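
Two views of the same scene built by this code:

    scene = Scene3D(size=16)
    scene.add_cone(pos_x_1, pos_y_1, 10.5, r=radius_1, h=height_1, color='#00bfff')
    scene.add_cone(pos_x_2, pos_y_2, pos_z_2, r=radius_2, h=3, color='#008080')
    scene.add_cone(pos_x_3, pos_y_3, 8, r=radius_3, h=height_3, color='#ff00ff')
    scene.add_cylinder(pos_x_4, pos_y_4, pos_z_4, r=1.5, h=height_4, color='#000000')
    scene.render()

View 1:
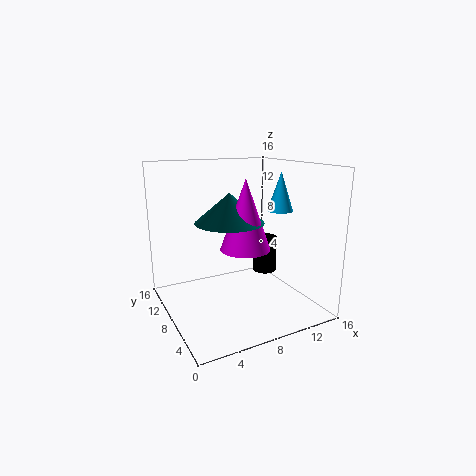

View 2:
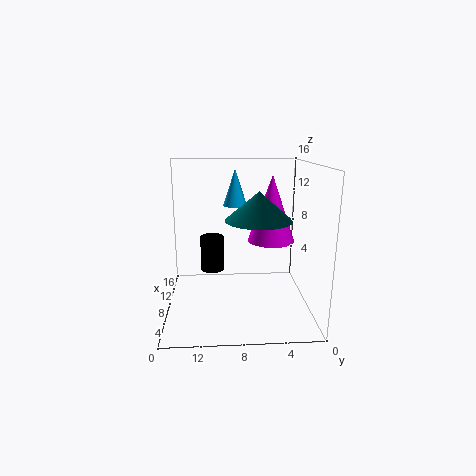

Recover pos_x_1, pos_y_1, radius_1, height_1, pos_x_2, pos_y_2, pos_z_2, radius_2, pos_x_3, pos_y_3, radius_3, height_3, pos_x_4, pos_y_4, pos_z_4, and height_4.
pos_x_1 = 13.5
pos_y_1 = 8
radius_1 = 1.5
height_1 = 4.5
pos_x_2 = 6
pos_y_2 = 6
pos_z_2 = 10.5
radius_2 = 3.5
pos_x_3 = 7
pos_y_3 = 4.5
radius_3 = 2.5
height_3 = 7
pos_x_4 = 13.5
pos_y_4 = 11
pos_z_4 = 2
height_4 = 4.5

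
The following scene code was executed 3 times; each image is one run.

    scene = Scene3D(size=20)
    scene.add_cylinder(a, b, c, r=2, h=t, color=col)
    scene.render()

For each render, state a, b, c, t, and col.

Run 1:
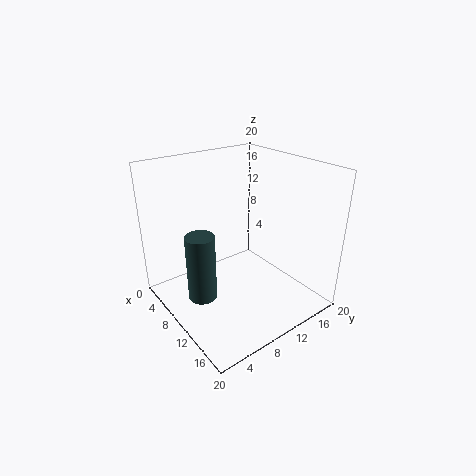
a = 9
b = 4.5
c = 2
t = 9.5
col = 'darkslategray'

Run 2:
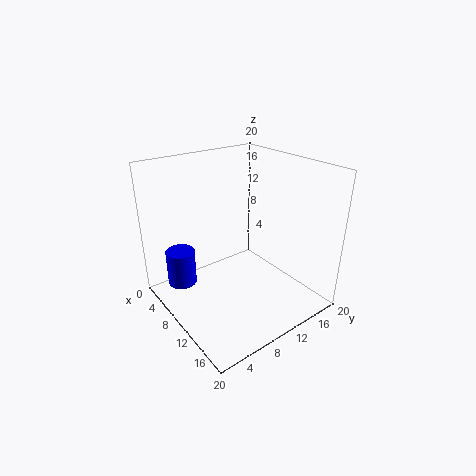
a = 6
b = 3
c = 3.5
t = 5
col = 'blue'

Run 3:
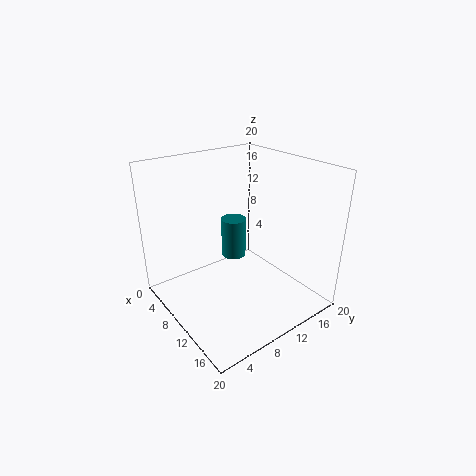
a = 3.5
b = 14
c = 3
t = 6.5
col = 'teal'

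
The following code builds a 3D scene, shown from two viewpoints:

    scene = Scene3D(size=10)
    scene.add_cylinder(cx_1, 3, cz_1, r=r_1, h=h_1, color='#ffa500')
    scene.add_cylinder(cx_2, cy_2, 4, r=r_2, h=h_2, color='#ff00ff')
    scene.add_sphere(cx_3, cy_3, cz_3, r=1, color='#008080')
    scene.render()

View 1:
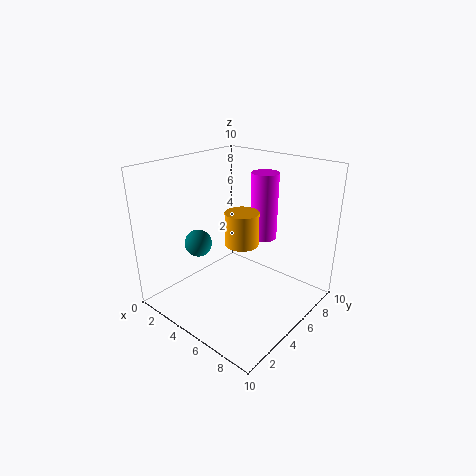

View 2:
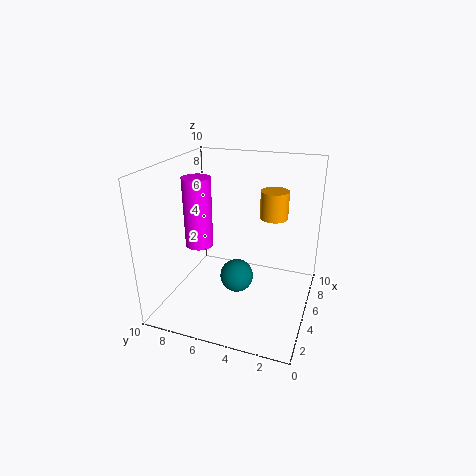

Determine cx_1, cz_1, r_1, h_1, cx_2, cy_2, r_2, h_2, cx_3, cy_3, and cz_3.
cx_1 = 7; cz_1 = 6; r_1 = 1; h_1 = 2; cx_2 = 5; cy_2 = 8; r_2 = 1; h_2 = 5; cx_3 = 2; cy_3 = 4; cz_3 = 4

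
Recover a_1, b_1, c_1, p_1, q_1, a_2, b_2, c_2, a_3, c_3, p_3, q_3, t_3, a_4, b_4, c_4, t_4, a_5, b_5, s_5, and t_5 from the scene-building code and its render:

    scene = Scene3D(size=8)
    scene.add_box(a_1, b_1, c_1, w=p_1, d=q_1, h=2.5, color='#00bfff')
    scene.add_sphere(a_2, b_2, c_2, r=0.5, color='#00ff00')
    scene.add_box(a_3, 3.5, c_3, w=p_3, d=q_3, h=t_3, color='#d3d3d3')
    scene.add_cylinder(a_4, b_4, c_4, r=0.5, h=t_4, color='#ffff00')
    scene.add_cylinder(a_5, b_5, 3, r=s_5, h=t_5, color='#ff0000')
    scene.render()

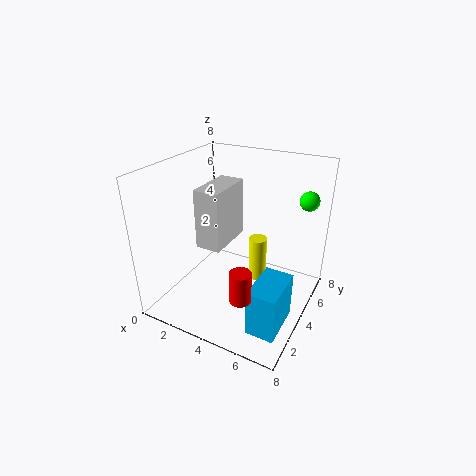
a_1 = 6, b_1 = 1, c_1 = 0.5, p_1 = 1.5, q_1 = 2.5, a_2 = 7.5, b_2 = 5, c_2 = 6.5, a_3 = 1.5, c_3 = 3, p_3 = 1.5, q_3 = 3, t_3 = 3.5, a_4 = 5, b_4 = 4.5, c_4 = 1.5, t_4 = 2.5, a_5 = 6, b_5 = 0.5, s_5 = 0.5, t_5 = 1.5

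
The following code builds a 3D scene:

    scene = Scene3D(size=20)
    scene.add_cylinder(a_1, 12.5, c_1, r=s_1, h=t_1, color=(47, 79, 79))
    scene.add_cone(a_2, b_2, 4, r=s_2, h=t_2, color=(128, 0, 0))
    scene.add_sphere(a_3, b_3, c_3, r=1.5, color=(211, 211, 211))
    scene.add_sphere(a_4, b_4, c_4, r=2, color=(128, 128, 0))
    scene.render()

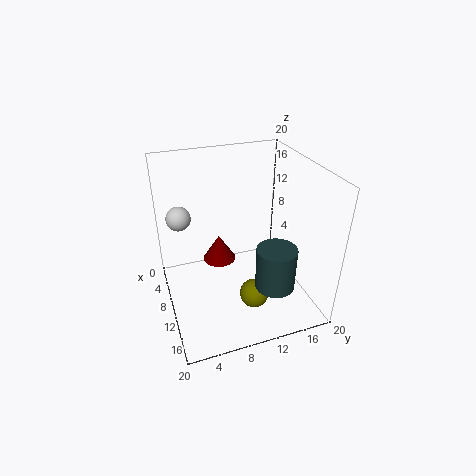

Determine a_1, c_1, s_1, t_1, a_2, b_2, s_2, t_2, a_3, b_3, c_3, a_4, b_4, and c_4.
a_1 = 17; c_1 = 6.5; s_1 = 2.5; t_1 = 5.5; a_2 = 5.5; b_2 = 8.5; s_2 = 2.5; t_2 = 4; a_3 = 11; b_3 = 2; c_3 = 15; a_4 = 14; b_4 = 11; c_4 = 3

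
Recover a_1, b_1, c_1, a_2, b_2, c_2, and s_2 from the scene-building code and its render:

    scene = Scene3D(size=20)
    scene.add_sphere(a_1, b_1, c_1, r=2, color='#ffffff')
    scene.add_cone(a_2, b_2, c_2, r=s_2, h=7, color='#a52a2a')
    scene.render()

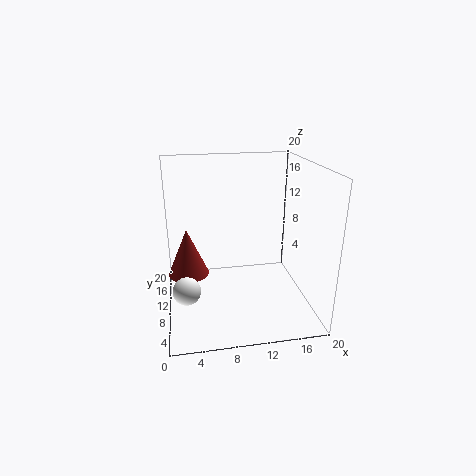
a_1 = 2.5
b_1 = 9.5
c_1 = 2.5
a_2 = 3
b_2 = 13
c_2 = 3.5
s_2 = 3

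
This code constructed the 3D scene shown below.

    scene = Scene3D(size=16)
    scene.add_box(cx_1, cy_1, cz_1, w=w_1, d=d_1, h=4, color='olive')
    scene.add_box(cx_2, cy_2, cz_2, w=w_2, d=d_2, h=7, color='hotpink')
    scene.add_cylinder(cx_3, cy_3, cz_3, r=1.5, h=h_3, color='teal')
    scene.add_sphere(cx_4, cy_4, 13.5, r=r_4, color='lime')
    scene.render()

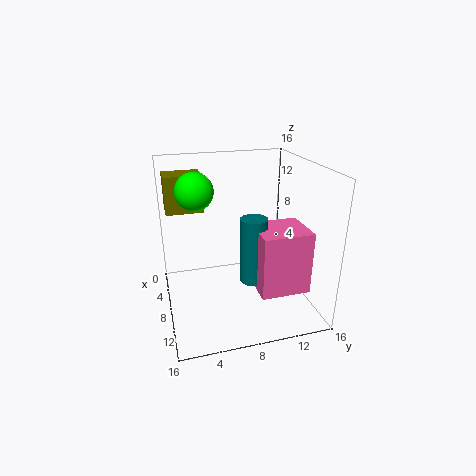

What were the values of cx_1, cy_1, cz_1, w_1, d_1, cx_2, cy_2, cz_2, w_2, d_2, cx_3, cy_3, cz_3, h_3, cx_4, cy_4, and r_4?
cx_1 = 4, cy_1 = 0.5, cz_1 = 11, w_1 = 3, d_1 = 4, cx_2 = 7.5, cy_2 = 9.5, cz_2 = 2.5, w_2 = 5, d_2 = 5.5, cx_3 = 9, cy_3 = 9.5, cz_3 = 3, h_3 = 7.5, cx_4 = 7.5, cy_4 = 3.5, r_4 = 2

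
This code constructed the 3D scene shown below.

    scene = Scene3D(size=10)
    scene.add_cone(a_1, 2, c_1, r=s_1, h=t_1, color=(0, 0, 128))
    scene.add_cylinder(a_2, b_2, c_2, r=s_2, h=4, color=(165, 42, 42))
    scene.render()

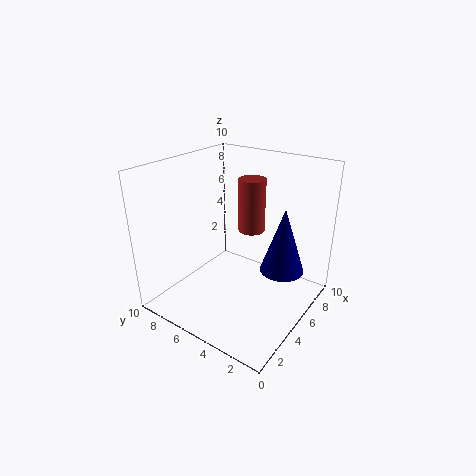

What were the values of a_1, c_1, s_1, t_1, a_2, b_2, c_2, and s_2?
a_1 = 6, c_1 = 3, s_1 = 1.5, t_1 = 4.5, a_2 = 7.5, b_2 = 5.5, c_2 = 4.5, s_2 = 1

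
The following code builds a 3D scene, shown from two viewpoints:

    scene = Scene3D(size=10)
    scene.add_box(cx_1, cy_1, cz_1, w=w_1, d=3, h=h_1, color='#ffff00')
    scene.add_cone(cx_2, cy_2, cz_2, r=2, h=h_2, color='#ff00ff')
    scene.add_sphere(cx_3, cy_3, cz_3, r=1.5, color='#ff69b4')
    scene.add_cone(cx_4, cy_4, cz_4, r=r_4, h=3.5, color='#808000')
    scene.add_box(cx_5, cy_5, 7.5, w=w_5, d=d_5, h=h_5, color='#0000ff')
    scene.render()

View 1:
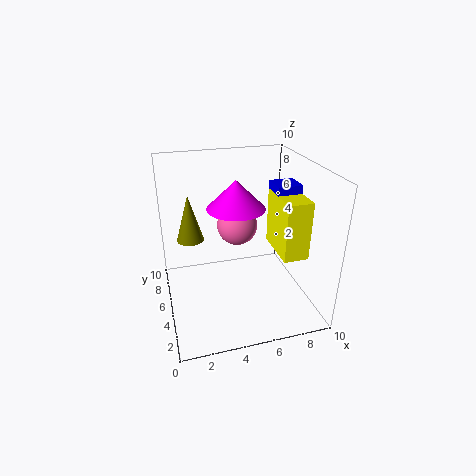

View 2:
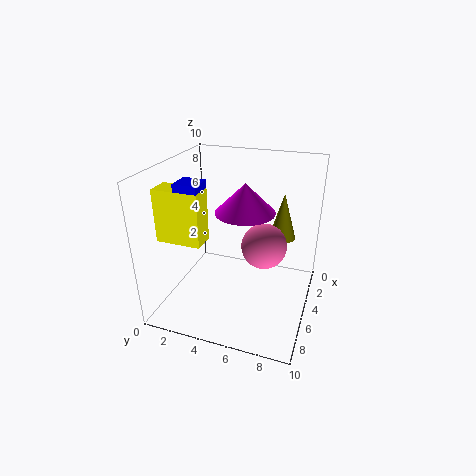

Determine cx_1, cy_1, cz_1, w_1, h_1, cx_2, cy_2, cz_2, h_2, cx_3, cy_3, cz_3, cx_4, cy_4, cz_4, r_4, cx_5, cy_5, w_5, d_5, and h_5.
cx_1 = 6.5
cy_1 = 0.5
cz_1 = 5.5
w_1 = 1.5
h_1 = 3.5
cx_2 = 5
cy_2 = 5.5
cz_2 = 7
h_2 = 2
cx_3 = 5.5
cy_3 = 7
cz_3 = 5
cx_4 = 2
cy_4 = 7.5
cz_4 = 4
r_4 = 1
cx_5 = 6.5
cy_5 = 2
w_5 = 1.5
d_5 = 1.5
h_5 = 2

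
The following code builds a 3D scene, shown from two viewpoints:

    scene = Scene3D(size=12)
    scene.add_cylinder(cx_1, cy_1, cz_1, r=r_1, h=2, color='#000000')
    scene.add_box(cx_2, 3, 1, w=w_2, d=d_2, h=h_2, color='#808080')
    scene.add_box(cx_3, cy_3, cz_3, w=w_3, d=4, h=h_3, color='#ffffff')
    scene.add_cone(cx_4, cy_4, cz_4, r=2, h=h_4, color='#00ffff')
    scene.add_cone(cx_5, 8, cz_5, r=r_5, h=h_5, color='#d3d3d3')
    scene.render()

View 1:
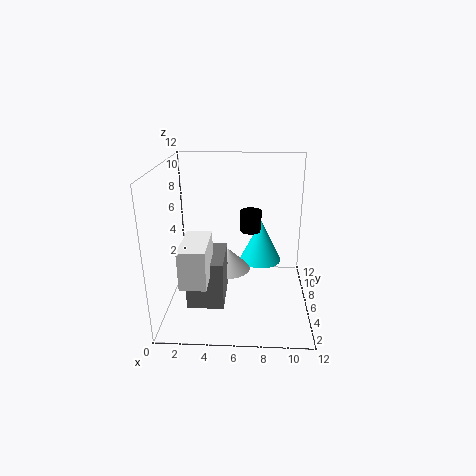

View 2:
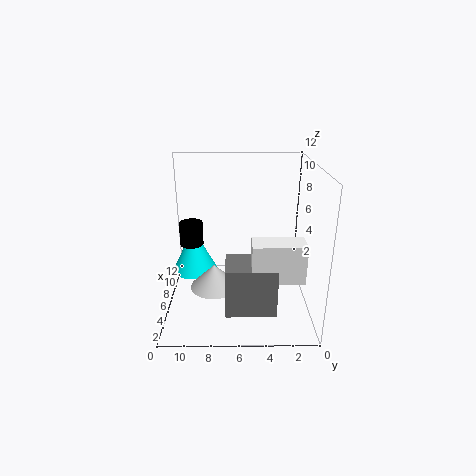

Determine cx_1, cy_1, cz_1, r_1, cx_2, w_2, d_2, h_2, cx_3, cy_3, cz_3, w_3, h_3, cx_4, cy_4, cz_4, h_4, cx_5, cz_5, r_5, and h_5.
cx_1 = 7; cy_1 = 10; cz_1 = 5; r_1 = 1; cx_2 = 2; w_2 = 3; d_2 = 4; h_2 = 4; cx_3 = 2; cy_3 = 1; cz_3 = 4; w_3 = 2; h_3 = 3; cx_4 = 8; cy_4 = 10; cz_4 = 2; h_4 = 4; cx_5 = 5; cz_5 = 2; r_5 = 2; h_5 = 2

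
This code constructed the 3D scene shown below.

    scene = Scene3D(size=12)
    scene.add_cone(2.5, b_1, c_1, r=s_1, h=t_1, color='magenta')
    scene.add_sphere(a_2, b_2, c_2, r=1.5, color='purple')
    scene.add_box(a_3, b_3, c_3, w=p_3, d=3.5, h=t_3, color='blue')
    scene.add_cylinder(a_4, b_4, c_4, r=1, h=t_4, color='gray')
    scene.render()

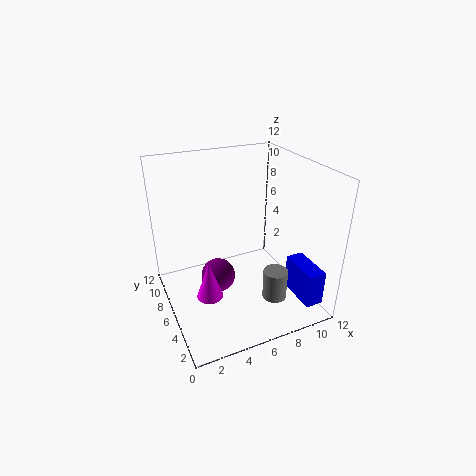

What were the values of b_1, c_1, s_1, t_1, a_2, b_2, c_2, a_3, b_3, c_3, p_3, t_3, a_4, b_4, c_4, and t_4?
b_1 = 3.5, c_1 = 3, s_1 = 1, t_1 = 3, a_2 = 4.5, b_2 = 7, c_2 = 2, a_3 = 10, b_3 = 1, c_3 = 1, p_3 = 1.5, t_3 = 3, a_4 = 8, b_4 = 3, c_4 = 1.5, t_4 = 2.5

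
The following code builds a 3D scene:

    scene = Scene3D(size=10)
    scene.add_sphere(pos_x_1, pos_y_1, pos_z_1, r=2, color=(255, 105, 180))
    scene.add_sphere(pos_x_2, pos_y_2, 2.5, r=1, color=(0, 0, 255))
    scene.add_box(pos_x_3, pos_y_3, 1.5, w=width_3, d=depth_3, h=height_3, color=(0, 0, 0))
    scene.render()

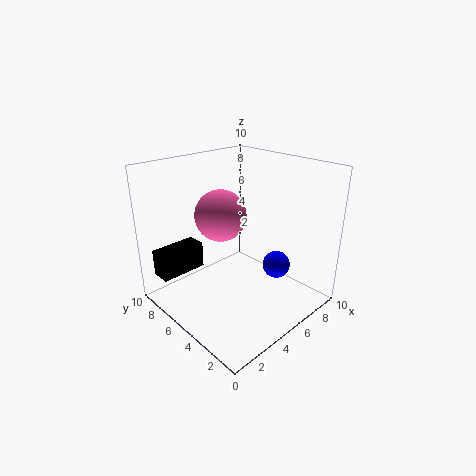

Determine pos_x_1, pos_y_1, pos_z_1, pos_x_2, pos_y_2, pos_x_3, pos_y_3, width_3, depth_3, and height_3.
pos_x_1 = 6, pos_y_1 = 8, pos_z_1 = 5.5, pos_x_2 = 7.5, pos_y_2 = 3.5, pos_x_3 = 1, pos_y_3 = 8.5, width_3 = 3.5, depth_3 = 1.5, height_3 = 2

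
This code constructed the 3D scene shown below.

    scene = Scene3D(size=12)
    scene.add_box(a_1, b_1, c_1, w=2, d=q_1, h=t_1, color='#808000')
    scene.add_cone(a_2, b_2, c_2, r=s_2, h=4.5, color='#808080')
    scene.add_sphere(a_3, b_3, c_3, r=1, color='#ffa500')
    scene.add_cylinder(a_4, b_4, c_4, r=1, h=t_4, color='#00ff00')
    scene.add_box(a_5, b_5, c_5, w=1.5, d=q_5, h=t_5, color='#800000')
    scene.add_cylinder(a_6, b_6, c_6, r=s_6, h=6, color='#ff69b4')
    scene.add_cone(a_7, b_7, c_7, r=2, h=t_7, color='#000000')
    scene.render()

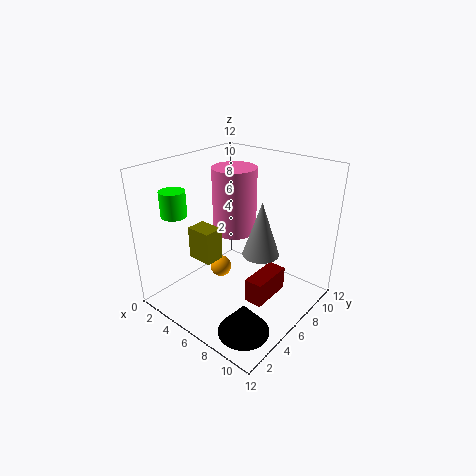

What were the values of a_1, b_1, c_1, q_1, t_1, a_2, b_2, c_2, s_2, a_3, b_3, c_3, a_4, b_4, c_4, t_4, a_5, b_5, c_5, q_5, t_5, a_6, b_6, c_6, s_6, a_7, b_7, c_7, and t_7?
a_1 = 4.5; b_1 = 2; c_1 = 5.5; q_1 = 1.5; t_1 = 2.5; a_2 = 8; b_2 = 6.5; c_2 = 5; s_2 = 1.5; a_3 = 3; b_3 = 7; c_3 = 1.5; a_4 = 3; b_4 = 2; c_4 = 8.5; t_4 = 2; a_5 = 8; b_5 = 4.5; c_5 = 1.5; q_5 = 3.5; t_5 = 2; a_6 = 3.5; b_6 = 8.5; c_6 = 5; s_6 = 2; a_7 = 9.5; b_7 = 2.5; c_7 = 0.5; t_7 = 2.5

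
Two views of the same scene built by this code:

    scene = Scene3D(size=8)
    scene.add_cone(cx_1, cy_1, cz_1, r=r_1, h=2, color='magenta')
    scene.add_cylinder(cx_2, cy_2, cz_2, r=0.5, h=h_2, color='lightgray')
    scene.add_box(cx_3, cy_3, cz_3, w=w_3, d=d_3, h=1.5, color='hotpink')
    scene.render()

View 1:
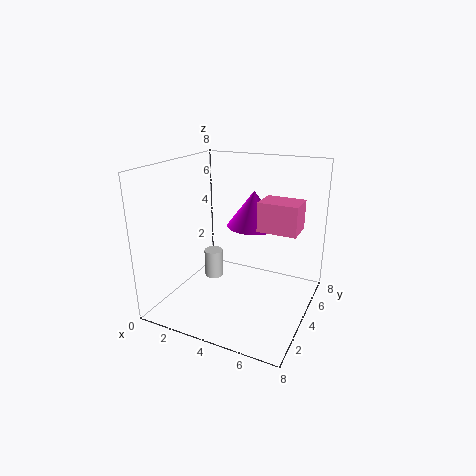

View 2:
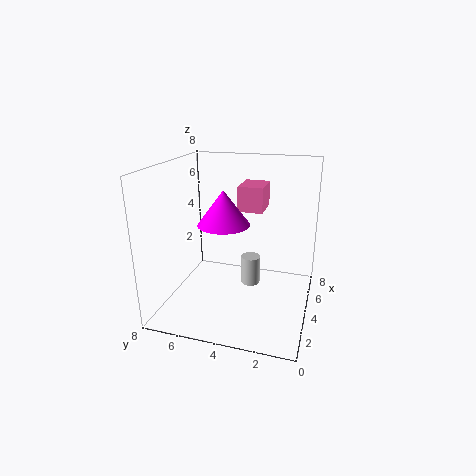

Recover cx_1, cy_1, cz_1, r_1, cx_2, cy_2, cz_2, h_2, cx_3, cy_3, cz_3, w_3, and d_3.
cx_1 = 4.5
cy_1 = 5
cz_1 = 4.5
r_1 = 1.5
cx_2 = 3
cy_2 = 3
cz_2 = 2
h_2 = 1.5
cx_3 = 5.5
cy_3 = 3
cz_3 = 5
w_3 = 2
d_3 = 1.5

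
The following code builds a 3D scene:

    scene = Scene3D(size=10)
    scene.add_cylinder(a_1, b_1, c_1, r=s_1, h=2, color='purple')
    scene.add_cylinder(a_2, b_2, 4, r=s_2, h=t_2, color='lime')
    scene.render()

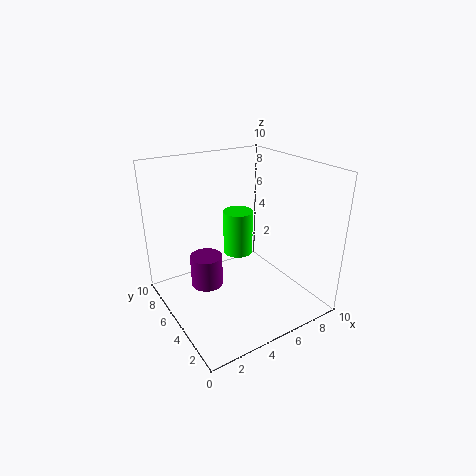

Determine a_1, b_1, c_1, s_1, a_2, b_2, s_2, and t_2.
a_1 = 2, b_1 = 4, c_1 = 3, s_1 = 1, a_2 = 5, b_2 = 5, s_2 = 1, t_2 = 3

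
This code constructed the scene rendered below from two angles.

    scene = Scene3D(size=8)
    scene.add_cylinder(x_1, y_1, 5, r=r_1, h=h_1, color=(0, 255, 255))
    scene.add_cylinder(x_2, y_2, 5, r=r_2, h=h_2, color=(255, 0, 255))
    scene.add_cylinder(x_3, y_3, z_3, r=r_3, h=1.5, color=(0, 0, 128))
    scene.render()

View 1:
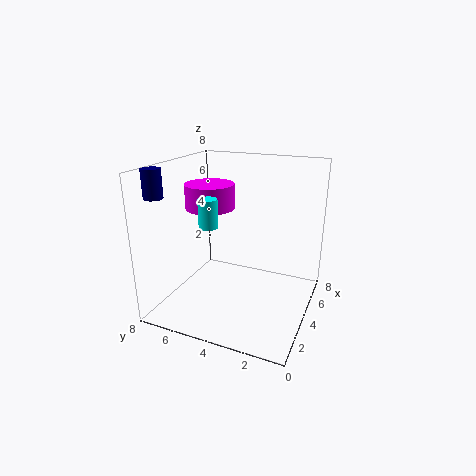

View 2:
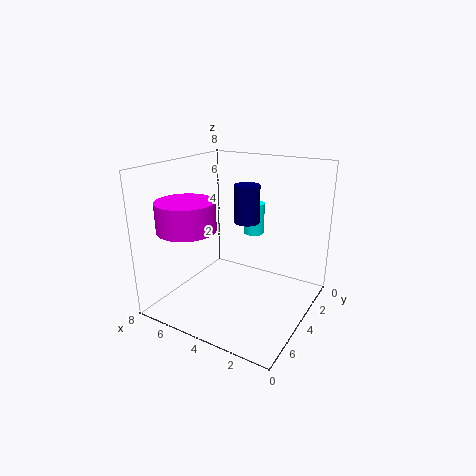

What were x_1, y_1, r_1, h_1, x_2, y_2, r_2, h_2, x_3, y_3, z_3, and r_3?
x_1 = 2.5
y_1 = 5
r_1 = 0.5
h_1 = 1.5
x_2 = 5.5
y_2 = 6.5
r_2 = 1.5
h_2 = 1.5
x_3 = 1.5
y_3 = 7.5
z_3 = 6.5
r_3 = 0.5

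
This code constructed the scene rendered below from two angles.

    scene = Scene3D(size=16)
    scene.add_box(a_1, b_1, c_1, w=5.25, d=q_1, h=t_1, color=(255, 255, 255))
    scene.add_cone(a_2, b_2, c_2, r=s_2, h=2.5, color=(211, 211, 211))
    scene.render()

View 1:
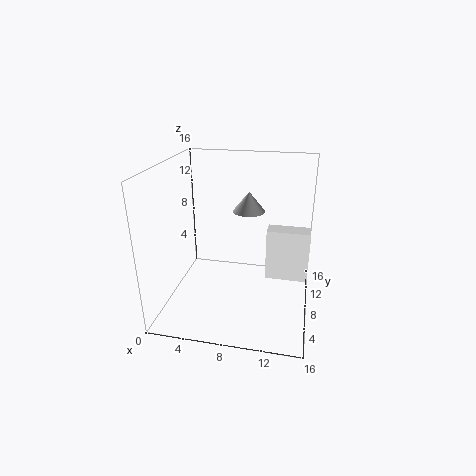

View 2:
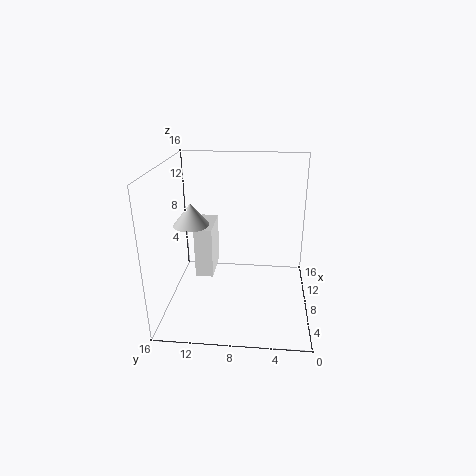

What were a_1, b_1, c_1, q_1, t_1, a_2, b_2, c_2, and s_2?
a_1 = 10.75; b_1 = 11.5; c_1 = 1; q_1 = 2.25; t_1 = 6.5; a_2 = 8.25; b_2 = 13.25; c_2 = 9.25; s_2 = 2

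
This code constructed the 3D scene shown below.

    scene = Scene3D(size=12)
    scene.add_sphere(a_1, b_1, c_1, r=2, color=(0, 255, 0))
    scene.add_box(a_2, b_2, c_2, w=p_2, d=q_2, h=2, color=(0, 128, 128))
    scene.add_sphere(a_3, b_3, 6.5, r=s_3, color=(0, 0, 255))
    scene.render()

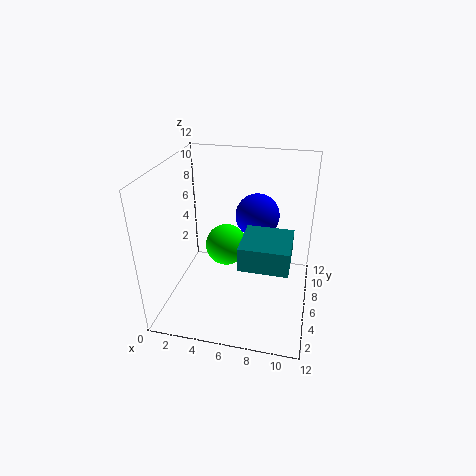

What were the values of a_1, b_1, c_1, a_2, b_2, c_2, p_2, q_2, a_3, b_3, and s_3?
a_1 = 4, b_1 = 9.5, c_1 = 3, a_2 = 6.5, b_2 = 3.5, c_2 = 4.5, p_2 = 4, q_2 = 4, a_3 = 7, b_3 = 9.5, s_3 = 2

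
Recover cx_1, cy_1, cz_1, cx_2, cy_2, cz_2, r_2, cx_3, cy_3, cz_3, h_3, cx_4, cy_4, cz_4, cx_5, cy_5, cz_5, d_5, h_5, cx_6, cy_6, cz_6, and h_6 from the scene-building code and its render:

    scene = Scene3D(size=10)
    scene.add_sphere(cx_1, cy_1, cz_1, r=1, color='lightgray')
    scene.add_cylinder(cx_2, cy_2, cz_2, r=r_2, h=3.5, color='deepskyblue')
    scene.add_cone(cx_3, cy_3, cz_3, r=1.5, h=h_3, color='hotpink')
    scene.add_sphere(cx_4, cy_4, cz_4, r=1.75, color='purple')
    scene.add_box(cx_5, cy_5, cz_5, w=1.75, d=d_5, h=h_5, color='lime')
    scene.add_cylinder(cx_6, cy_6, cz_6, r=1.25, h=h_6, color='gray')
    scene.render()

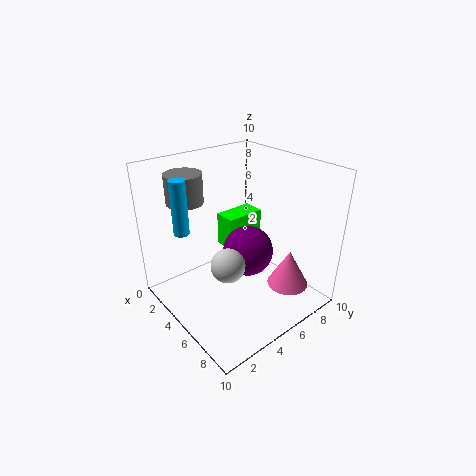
cx_1 = 7.75; cy_1 = 2; cz_1 = 5.5; cx_2 = 4; cy_2 = 1.25; cz_2 = 6.25; r_2 = 0.5; cx_3 = 7.25; cy_3 = 8; cz_3 = 1; h_3 = 2.75; cx_4 = 5.5; cy_4 = 5.5; cz_4 = 4; cx_5 = 0.5; cy_5 = 6.5; cz_5 = 2; d_5 = 3.25; h_5 = 2.75; cx_6 = 2.5; cy_6 = 2.5; cz_6 = 7.5; h_6 = 2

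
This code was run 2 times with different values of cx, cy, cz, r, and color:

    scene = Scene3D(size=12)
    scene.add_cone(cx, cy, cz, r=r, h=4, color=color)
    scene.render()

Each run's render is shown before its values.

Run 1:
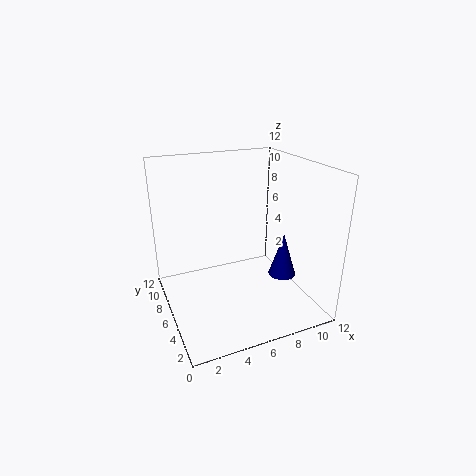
cx = 10.5, cy = 6, cz = 1.5, r = 1.25, color = 'navy'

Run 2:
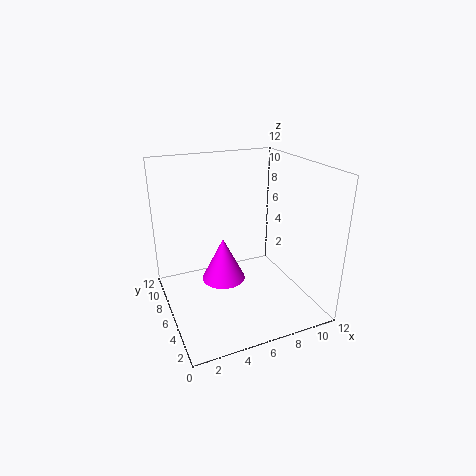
cx = 5.5, cy = 8.25, cz = 1, r = 2, color = 'magenta'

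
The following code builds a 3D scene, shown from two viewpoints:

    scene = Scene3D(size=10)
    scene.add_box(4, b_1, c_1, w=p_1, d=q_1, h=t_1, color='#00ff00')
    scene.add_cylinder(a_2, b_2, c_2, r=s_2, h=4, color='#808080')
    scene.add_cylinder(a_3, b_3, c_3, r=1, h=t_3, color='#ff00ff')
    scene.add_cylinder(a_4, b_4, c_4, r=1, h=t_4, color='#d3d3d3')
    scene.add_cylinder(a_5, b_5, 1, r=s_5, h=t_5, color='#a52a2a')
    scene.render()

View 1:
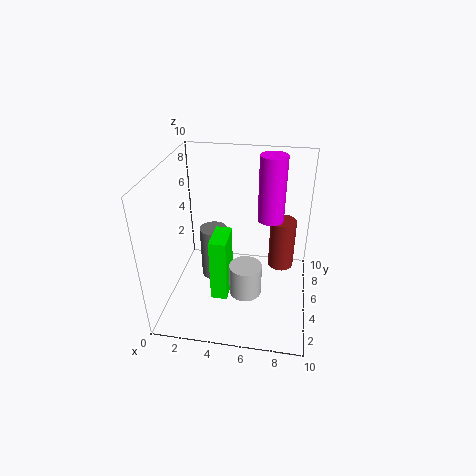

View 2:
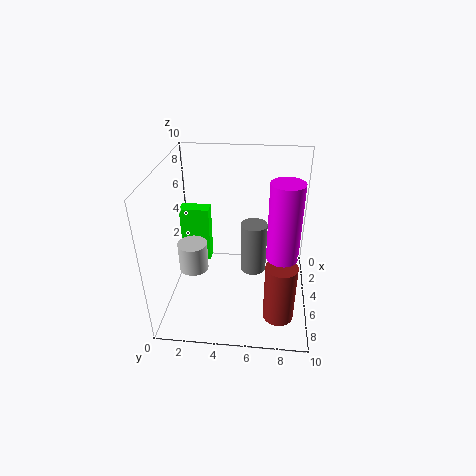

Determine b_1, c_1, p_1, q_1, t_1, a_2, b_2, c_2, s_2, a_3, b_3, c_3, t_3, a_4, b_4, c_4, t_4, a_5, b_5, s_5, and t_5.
b_1 = 1, c_1 = 3, p_1 = 1, q_1 = 2, t_1 = 4, a_2 = 3, b_2 = 6, c_2 = 1, s_2 = 1, a_3 = 7, b_3 = 8, c_3 = 5, t_3 = 5, a_4 = 6, b_4 = 2, c_4 = 3, t_4 = 2, a_5 = 8, b_5 = 8, s_5 = 1, t_5 = 4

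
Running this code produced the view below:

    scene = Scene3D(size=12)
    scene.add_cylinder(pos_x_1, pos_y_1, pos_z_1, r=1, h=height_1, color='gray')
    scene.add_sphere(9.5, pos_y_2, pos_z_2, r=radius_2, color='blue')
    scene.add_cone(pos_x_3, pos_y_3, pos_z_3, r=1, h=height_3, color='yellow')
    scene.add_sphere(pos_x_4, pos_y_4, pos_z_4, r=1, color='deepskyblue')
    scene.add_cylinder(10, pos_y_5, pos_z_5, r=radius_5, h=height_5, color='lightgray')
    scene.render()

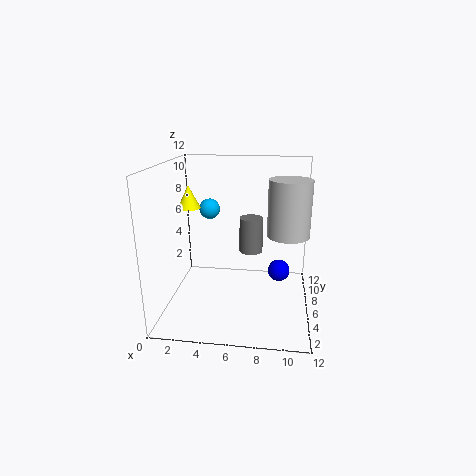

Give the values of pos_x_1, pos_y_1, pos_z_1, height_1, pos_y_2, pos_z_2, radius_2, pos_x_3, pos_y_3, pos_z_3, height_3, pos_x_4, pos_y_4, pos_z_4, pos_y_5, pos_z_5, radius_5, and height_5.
pos_x_1 = 7; pos_y_1 = 7; pos_z_1 = 4.5; height_1 = 3; pos_y_2 = 8.5; pos_z_2 = 2; radius_2 = 1; pos_x_3 = 1.5; pos_y_3 = 7.5; pos_z_3 = 8; height_3 = 2; pos_x_4 = 2.5; pos_y_4 = 11; pos_z_4 = 7; pos_y_5 = 3; pos_z_5 = 7.5; radius_5 = 1.5; height_5 = 4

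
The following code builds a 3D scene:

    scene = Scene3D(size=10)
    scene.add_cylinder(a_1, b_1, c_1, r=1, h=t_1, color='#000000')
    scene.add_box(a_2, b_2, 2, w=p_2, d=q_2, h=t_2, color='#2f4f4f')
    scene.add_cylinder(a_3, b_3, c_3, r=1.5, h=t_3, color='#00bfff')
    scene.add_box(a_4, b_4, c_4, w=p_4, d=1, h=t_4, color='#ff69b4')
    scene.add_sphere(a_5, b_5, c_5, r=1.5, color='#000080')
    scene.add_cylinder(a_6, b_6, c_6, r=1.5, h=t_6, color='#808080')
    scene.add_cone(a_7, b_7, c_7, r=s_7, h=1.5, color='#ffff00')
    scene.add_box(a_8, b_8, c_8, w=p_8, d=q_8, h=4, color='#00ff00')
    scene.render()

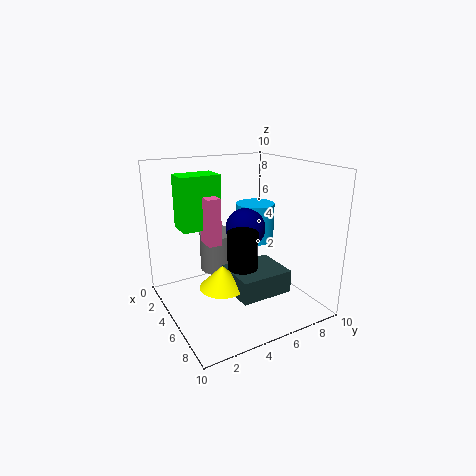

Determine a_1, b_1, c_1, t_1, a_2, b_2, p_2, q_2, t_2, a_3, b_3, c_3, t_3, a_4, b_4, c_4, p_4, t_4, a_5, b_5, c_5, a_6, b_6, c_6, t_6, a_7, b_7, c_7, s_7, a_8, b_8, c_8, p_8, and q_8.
a_1 = 6.5, b_1 = 4.5, c_1 = 2, t_1 = 4, a_2 = 5.5, b_2 = 3.5, p_2 = 3, q_2 = 3.5, t_2 = 1.5, a_3 = 2.5, b_3 = 8, c_3 = 3.5, t_3 = 3, a_4 = 2, b_4 = 3.5, c_4 = 4, p_4 = 1.5, t_4 = 3.5, a_5 = 3.5, b_5 = 6.5, c_5 = 5, a_6 = 2, b_6 = 5, c_6 = 1.5, t_6 = 3, a_7 = 6.5, b_7 = 3, c_7 = 2.5, s_7 = 1.5, a_8 = 0.5, b_8 = 2, c_8 = 5, p_8 = 2, q_8 = 3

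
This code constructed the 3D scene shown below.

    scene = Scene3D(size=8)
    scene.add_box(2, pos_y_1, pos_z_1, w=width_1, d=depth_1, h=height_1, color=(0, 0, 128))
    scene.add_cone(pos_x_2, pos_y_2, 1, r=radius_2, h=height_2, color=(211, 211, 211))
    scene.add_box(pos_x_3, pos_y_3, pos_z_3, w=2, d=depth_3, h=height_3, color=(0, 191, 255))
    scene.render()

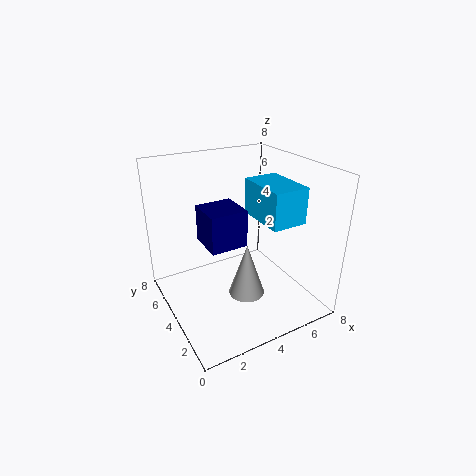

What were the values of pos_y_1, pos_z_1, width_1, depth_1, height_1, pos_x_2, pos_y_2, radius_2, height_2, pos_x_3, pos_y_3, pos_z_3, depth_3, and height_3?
pos_y_1 = 3, pos_z_1 = 4, width_1 = 2, depth_1 = 2, height_1 = 2, pos_x_2 = 4, pos_y_2 = 3, radius_2 = 1, height_2 = 3, pos_x_3 = 5, pos_y_3 = 2, pos_z_3 = 5, depth_3 = 3, height_3 = 2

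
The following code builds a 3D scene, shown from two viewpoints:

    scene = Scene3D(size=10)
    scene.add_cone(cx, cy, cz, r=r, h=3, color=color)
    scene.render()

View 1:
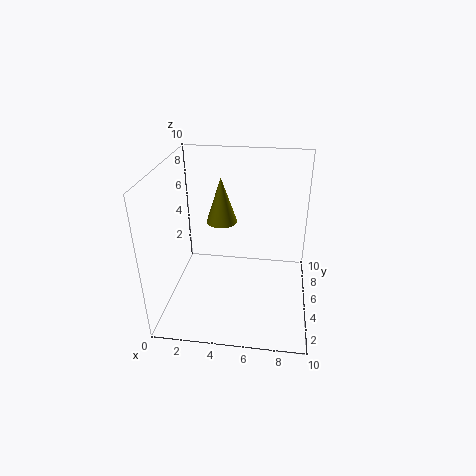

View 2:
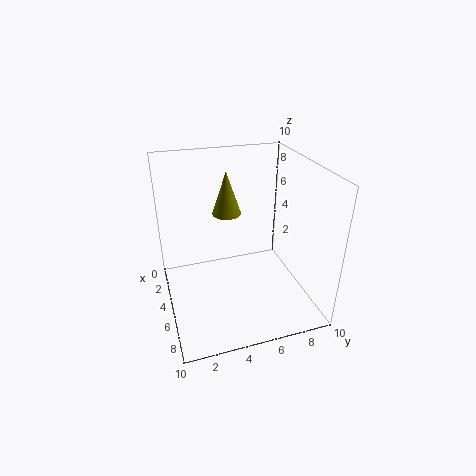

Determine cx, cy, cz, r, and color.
cx = 4; cy = 4.5; cz = 6.5; r = 1; color = 'olive'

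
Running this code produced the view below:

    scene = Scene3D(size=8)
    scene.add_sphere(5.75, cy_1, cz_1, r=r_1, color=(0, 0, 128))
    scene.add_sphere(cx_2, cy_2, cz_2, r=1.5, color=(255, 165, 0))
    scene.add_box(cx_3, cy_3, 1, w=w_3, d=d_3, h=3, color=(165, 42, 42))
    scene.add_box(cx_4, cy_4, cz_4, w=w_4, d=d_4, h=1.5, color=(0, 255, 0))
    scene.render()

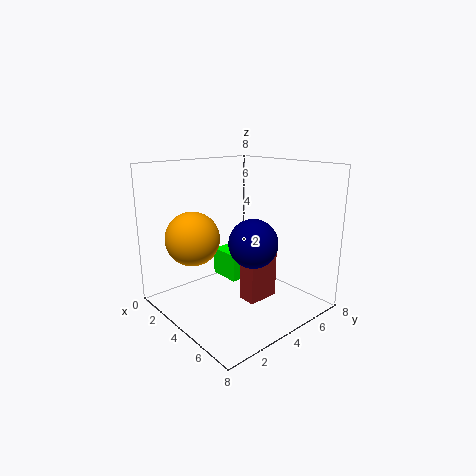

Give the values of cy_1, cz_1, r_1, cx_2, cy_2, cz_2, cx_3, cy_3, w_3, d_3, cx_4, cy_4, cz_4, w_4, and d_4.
cy_1 = 3.5
cz_1 = 4.25
r_1 = 1.25
cx_2 = 2.5
cy_2 = 2
cz_2 = 4
cx_3 = 5
cy_3 = 3.25
w_3 = 1
d_3 = 1.75
cx_4 = 2.75
cy_4 = 3.25
cz_4 = 1.75
w_4 = 1.75
d_4 = 2.5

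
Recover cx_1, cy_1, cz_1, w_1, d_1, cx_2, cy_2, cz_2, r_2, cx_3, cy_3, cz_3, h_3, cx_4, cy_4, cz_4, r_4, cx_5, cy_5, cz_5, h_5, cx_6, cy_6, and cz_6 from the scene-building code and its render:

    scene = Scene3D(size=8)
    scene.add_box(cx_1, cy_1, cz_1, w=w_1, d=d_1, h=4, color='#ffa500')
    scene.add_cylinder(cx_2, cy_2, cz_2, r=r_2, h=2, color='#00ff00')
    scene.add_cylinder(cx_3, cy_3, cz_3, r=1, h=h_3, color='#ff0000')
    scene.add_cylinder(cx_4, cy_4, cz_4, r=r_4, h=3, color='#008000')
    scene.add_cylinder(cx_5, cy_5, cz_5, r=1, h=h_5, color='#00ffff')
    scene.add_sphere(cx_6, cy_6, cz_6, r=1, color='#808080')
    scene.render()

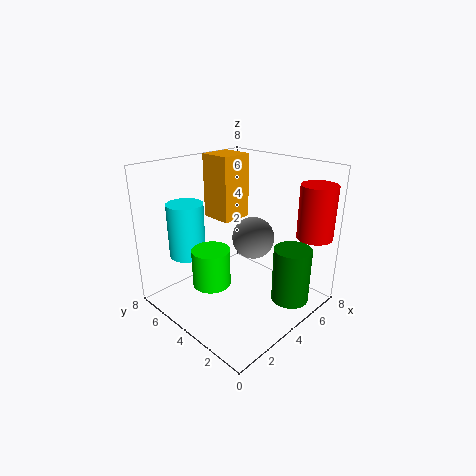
cx_1 = 5
cy_1 = 6
cz_1 = 4
w_1 = 2
d_1 = 2
cx_2 = 2
cy_2 = 4
cz_2 = 2
r_2 = 1
cx_3 = 7
cy_3 = 1
cz_3 = 4
h_3 = 3
cx_4 = 5
cy_4 = 1
cz_4 = 1
r_4 = 1
cx_5 = 2
cy_5 = 6
cz_5 = 3
h_5 = 3
cx_6 = 3
cy_6 = 2
cz_6 = 5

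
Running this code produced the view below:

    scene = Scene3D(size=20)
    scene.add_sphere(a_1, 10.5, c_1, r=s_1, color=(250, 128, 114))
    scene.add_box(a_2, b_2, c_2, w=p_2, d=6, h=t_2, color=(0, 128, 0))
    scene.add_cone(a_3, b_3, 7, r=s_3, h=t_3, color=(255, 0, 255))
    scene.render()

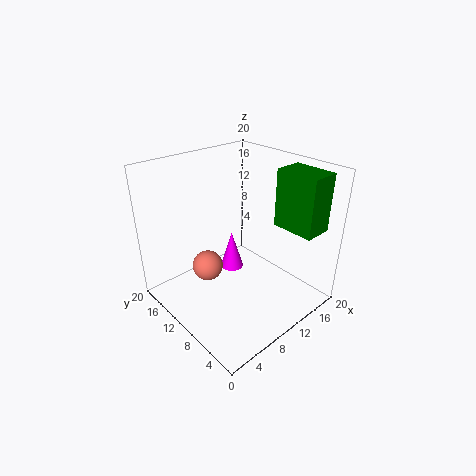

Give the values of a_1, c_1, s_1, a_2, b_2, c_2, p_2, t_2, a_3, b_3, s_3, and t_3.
a_1 = 5
c_1 = 7.5
s_1 = 2
a_2 = 14.5
b_2 = 1.5
c_2 = 11.5
p_2 = 4
t_2 = 8
a_3 = 8
b_3 = 9
s_3 = 1.5
t_3 = 5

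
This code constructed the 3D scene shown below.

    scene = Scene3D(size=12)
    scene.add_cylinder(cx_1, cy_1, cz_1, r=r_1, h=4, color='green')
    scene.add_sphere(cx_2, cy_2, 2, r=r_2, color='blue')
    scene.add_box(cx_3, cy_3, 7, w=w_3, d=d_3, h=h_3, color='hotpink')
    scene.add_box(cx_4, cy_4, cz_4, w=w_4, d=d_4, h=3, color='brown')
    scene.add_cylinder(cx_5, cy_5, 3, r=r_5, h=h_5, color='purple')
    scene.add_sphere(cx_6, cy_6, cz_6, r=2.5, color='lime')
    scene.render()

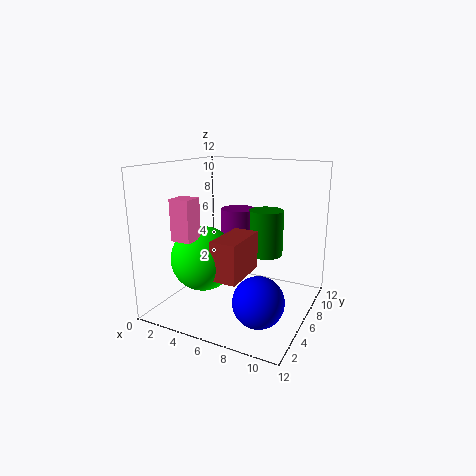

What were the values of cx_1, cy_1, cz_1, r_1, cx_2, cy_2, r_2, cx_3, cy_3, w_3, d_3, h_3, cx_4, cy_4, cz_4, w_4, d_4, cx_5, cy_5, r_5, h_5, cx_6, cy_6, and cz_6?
cx_1 = 7.5
cy_1 = 8.5
cz_1 = 4
r_1 = 1.5
cx_2 = 9
cy_2 = 3.5
r_2 = 2
cx_3 = 3.5
cy_3 = 0.5
w_3 = 1.5
d_3 = 1.5
h_3 = 3
cx_4 = 6
cy_4 = 1.5
cz_4 = 4
w_4 = 2
d_4 = 4
cx_5 = 5
cy_5 = 8
r_5 = 1.5
h_5 = 5
cx_6 = 4.5
cy_6 = 3
cz_6 = 5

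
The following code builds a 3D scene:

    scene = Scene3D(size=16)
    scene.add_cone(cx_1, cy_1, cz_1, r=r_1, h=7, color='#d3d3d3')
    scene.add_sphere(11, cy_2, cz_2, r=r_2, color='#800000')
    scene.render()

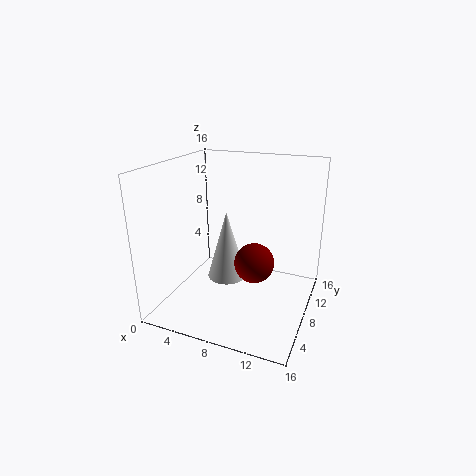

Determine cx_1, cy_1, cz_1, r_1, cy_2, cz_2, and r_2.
cx_1 = 8; cy_1 = 5; cz_1 = 5; r_1 = 2; cy_2 = 5; cz_2 = 7; r_2 = 2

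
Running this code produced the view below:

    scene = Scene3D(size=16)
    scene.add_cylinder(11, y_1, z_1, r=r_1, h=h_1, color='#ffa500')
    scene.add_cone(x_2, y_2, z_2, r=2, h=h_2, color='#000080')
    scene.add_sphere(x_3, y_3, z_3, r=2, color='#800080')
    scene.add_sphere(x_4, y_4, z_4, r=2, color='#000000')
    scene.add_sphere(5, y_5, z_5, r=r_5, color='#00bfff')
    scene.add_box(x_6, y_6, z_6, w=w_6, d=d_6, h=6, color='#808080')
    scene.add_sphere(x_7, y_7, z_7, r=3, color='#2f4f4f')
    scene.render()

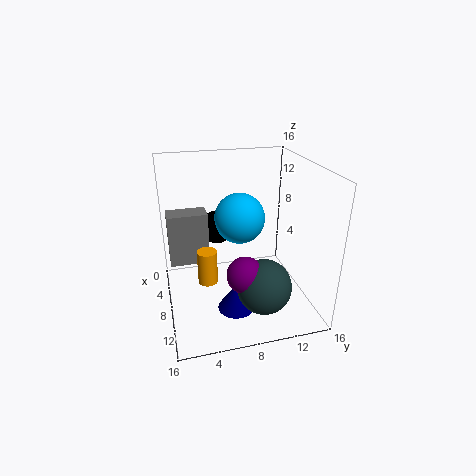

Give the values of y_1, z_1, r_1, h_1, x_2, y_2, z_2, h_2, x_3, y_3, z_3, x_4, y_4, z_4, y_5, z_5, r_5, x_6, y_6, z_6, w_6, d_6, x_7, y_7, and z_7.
y_1 = 4; z_1 = 5; r_1 = 1; h_1 = 3.5; x_2 = 11; y_2 = 7; z_2 = 1; h_2 = 3; x_3 = 11; y_3 = 8; z_3 = 5; x_4 = 3.5; y_4 = 6.5; z_4 = 7.5; y_5 = 9; z_5 = 9; r_5 = 3; x_6 = 4; y_6 = 0.5; z_6 = 4.5; w_6 = 2.5; d_6 = 4.5; x_7 = 11.5; y_7 = 10; z_7 = 3.5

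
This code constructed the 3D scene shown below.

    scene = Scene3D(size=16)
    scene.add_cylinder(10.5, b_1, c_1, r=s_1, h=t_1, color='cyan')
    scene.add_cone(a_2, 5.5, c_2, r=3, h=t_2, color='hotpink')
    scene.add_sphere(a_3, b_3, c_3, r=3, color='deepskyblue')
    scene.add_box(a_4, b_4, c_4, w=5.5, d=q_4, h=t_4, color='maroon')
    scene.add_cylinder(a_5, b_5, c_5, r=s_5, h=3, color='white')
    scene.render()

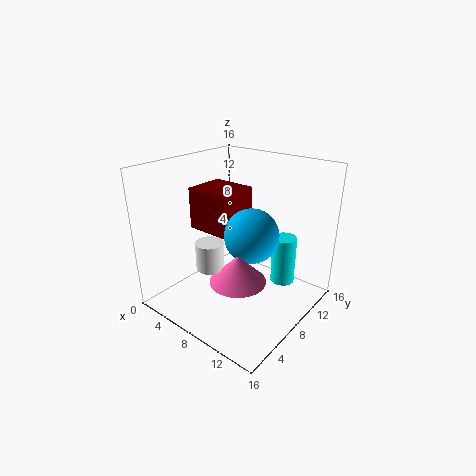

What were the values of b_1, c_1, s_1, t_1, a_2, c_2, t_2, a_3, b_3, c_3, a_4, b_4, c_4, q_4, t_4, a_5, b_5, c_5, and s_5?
b_1 = 14, c_1 = 0.5, s_1 = 1.5, t_1 = 6, a_2 = 10, c_2 = 4.5, t_2 = 3, a_3 = 9.5, b_3 = 8.5, c_3 = 8.5, a_4 = 1, b_4 = 7.5, c_4 = 7.5, q_4 = 5, t_4 = 5, a_5 = 7, b_5 = 4.5, c_5 = 5.5, s_5 = 1.5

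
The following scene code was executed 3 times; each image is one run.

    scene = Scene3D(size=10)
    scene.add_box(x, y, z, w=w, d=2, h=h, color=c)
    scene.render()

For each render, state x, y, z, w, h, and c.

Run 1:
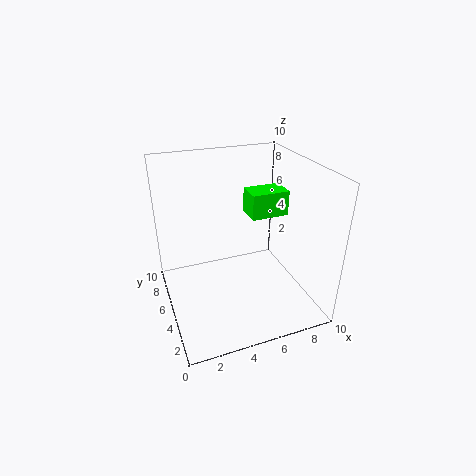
x = 7; y = 7; z = 5; w = 3; h = 2; c = 'lime'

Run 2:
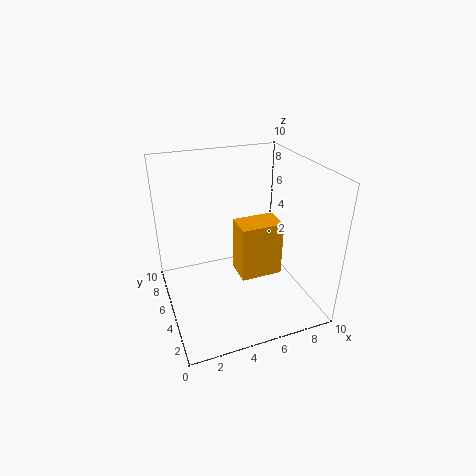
x = 5; y = 4; z = 2; w = 3; h = 4; c = 'orange'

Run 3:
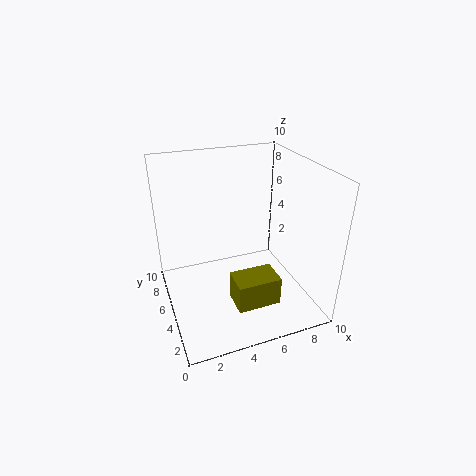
x = 4; y = 2; z = 1; w = 3; h = 2; c = 'olive'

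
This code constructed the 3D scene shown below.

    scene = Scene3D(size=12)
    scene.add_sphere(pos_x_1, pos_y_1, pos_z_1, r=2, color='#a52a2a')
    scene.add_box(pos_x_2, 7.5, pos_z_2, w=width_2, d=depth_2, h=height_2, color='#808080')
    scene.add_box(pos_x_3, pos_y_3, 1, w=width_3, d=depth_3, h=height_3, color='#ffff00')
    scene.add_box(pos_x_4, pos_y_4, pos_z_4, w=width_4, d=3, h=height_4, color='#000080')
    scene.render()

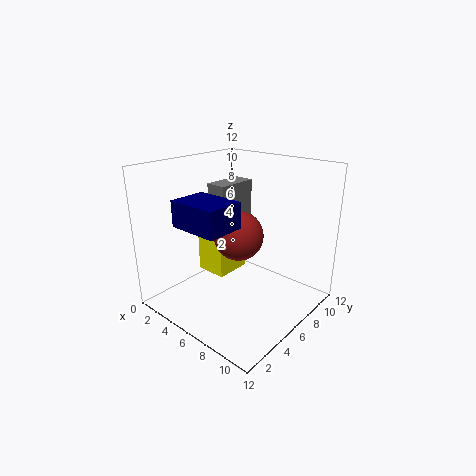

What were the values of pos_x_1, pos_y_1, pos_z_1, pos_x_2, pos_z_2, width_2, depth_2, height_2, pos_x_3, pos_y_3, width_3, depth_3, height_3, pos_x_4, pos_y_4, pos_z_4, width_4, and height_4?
pos_x_1 = 6.5
pos_y_1 = 5.5
pos_z_1 = 6.5
pos_x_2 = 1
pos_z_2 = 4.5
width_2 = 2
depth_2 = 4
height_2 = 5
pos_x_3 = 0.5
pos_y_3 = 6.5
width_3 = 3
depth_3 = 3.5
height_3 = 4.5
pos_x_4 = 4
pos_y_4 = 1
pos_z_4 = 8
width_4 = 4
height_4 = 2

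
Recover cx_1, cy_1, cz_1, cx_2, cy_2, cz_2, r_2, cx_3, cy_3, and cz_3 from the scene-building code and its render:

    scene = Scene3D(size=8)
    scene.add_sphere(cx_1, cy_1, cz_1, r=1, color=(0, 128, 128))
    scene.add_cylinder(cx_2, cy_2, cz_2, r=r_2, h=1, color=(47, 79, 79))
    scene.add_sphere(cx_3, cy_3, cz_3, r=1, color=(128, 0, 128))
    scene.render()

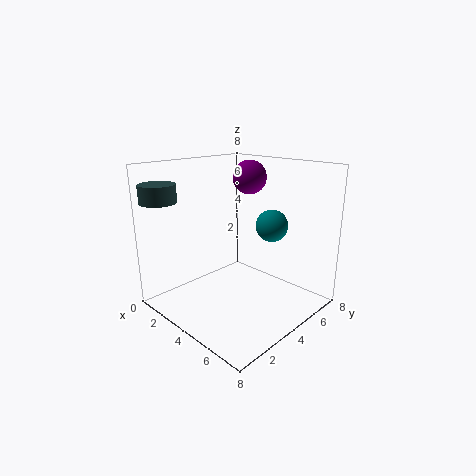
cx_1 = 4; cy_1 = 7; cz_1 = 4; cx_2 = 1; cy_2 = 1; cz_2 = 6; r_2 = 1; cx_3 = 3; cy_3 = 6; cz_3 = 7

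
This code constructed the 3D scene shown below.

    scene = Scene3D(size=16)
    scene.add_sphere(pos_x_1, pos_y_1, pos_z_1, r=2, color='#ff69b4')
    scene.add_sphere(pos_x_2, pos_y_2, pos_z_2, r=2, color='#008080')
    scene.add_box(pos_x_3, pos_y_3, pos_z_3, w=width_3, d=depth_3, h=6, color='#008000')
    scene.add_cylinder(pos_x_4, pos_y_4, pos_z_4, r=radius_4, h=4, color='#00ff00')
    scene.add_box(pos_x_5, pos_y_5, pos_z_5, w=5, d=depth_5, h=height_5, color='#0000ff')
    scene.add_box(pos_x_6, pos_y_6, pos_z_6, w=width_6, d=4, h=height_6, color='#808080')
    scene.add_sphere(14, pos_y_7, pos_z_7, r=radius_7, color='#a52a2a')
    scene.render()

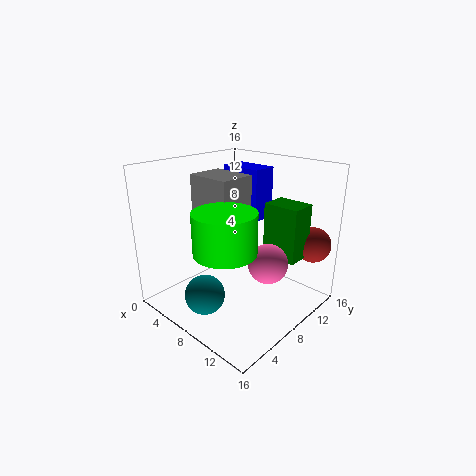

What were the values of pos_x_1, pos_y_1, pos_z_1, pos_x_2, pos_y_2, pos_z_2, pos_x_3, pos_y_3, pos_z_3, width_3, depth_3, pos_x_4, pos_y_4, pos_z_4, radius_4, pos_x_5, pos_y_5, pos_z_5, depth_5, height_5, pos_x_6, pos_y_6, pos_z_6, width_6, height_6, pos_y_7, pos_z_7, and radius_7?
pos_x_1 = 13, pos_y_1 = 7, pos_z_1 = 7, pos_x_2 = 9, pos_y_2 = 2, pos_z_2 = 4, pos_x_3 = 10, pos_y_3 = 10, pos_z_3 = 6, width_3 = 4, depth_3 = 3, pos_x_4 = 11, pos_y_4 = 3, pos_z_4 = 9, radius_4 = 3, pos_x_5 = 3, pos_y_5 = 11, pos_z_5 = 9, depth_5 = 3, height_5 = 6, pos_x_6 = 4, pos_y_6 = 5, pos_z_6 = 11, width_6 = 5, height_6 = 4, pos_y_7 = 14, pos_z_7 = 7, radius_7 = 2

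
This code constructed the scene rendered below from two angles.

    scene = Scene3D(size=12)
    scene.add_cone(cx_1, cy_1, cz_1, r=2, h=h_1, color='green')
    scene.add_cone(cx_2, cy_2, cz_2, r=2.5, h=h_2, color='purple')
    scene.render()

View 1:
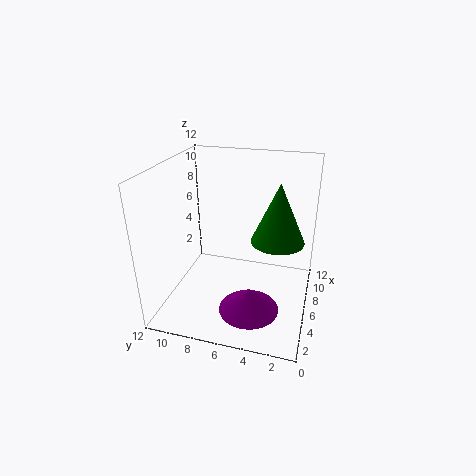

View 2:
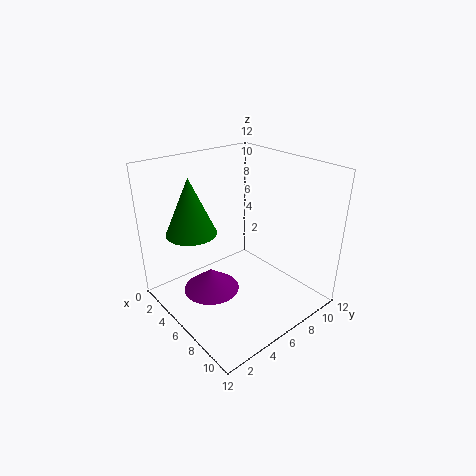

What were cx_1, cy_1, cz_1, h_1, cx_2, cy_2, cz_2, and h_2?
cx_1 = 4.5
cy_1 = 2.5
cz_1 = 7
h_1 = 4.5
cx_2 = 4
cy_2 = 4.5
cz_2 = 0.5
h_2 = 2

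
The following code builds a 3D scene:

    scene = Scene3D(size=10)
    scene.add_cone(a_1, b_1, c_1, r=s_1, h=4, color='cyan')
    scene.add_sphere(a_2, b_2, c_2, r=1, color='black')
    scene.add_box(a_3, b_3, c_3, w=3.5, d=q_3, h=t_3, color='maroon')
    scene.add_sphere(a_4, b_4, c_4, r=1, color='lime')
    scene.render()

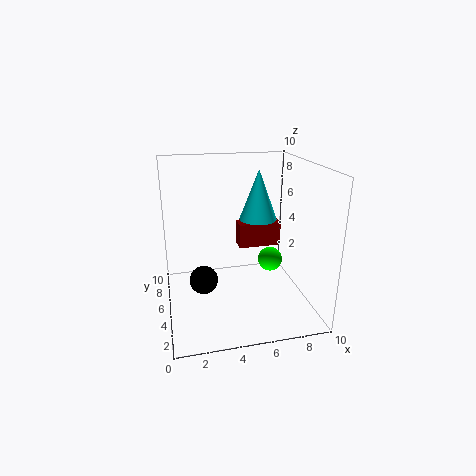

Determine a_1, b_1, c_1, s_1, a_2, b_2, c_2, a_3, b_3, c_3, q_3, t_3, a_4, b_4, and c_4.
a_1 = 7.5, b_1 = 8.5, c_1 = 5, s_1 = 1.5, a_2 = 2.5, b_2 = 5, c_2 = 2, a_3 = 6, b_3 = 8.5, c_3 = 2.5, q_3 = 1.5, t_3 = 2, a_4 = 8.5, b_4 = 8, c_4 = 1.5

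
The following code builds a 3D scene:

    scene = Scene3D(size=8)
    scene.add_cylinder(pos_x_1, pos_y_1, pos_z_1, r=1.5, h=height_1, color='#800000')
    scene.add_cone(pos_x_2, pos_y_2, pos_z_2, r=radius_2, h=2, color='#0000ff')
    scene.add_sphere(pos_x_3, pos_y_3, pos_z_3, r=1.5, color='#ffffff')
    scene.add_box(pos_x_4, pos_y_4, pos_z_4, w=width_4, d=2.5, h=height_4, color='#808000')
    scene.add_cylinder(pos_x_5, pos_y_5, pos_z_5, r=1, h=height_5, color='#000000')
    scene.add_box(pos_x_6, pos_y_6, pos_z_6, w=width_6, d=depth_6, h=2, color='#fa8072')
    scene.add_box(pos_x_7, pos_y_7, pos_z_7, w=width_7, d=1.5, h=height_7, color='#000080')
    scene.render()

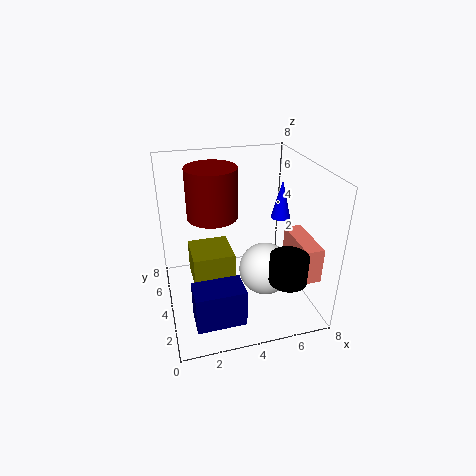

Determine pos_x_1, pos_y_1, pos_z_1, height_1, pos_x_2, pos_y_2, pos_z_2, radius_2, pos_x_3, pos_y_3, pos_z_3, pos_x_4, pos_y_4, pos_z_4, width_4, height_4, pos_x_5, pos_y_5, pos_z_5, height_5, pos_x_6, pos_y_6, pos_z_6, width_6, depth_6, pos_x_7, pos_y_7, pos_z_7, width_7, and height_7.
pos_x_1 = 3
pos_y_1 = 6
pos_z_1 = 4.5
height_1 = 3
pos_x_2 = 6
pos_y_2 = 3
pos_z_2 = 5.5
radius_2 = 0.5
pos_x_3 = 5.5
pos_y_3 = 3.5
pos_z_3 = 2
pos_x_4 = 1.5
pos_y_4 = 4.5
pos_z_4 = 0.5
width_4 = 2.5
height_4 = 2
pos_x_5 = 6
pos_y_5 = 1.5
pos_z_5 = 2.5
height_5 = 1.5
pos_x_6 = 7
pos_y_6 = 1.5
pos_z_6 = 2
width_6 = 1
depth_6 = 3
pos_x_7 = 1
pos_y_7 = 0.5
pos_z_7 = 1
width_7 = 2.5
height_7 = 2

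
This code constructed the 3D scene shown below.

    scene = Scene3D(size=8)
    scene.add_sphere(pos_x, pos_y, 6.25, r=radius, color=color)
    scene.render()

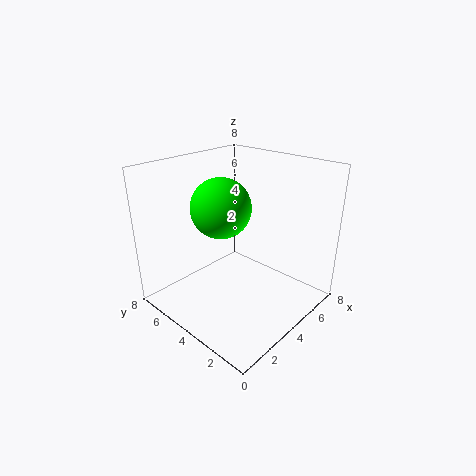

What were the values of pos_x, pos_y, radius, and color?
pos_x = 2.5, pos_y = 3.75, radius = 1.5, color = 'lime'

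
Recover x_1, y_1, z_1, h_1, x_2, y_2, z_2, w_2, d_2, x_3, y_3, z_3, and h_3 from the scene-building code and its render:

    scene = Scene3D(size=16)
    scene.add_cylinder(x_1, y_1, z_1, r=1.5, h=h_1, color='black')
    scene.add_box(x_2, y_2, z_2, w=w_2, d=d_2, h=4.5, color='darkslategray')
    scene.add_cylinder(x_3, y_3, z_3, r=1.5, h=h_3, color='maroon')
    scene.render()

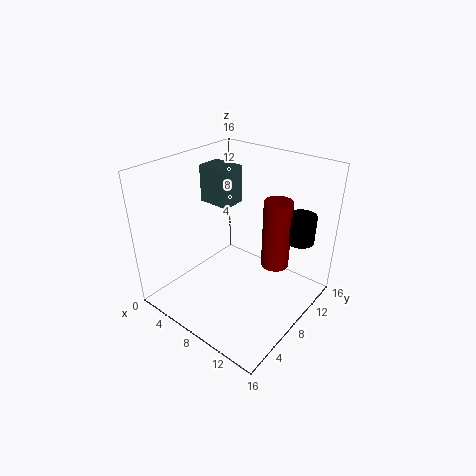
x_1 = 14
y_1 = 11
z_1 = 8.5
h_1 = 3
x_2 = 1
y_2 = 9.5
z_2 = 10
w_2 = 4
d_2 = 3
x_3 = 12
y_3 = 9.5
z_3 = 5.5
h_3 = 7.5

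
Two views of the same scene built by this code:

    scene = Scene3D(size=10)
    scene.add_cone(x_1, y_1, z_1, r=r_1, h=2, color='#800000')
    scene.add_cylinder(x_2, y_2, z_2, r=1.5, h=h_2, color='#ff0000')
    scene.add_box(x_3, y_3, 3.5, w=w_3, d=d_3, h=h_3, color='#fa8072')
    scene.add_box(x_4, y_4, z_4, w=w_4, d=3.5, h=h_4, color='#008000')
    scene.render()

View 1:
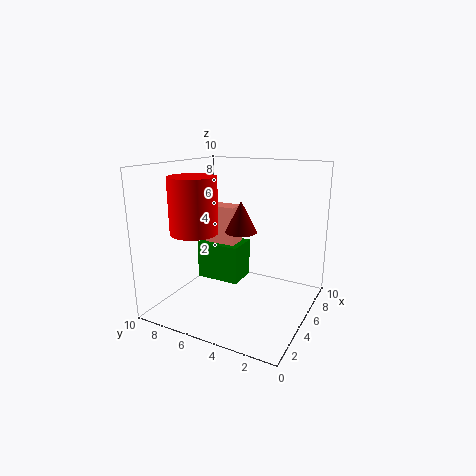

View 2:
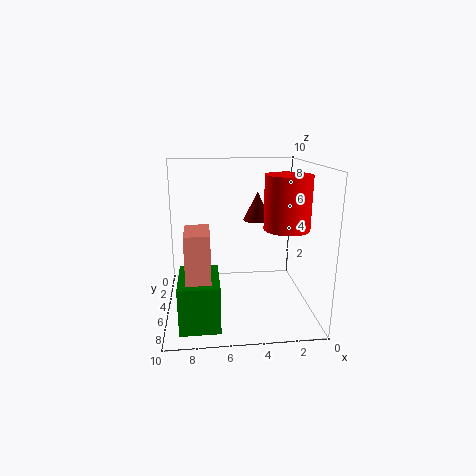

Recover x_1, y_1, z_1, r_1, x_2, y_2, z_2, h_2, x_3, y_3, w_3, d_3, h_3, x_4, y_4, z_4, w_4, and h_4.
x_1 = 3.5; y_1 = 4; z_1 = 6; r_1 = 1; x_2 = 2; y_2 = 6.5; z_2 = 6; h_2 = 3.5; x_3 = 7; y_3 = 6.5; w_3 = 1.5; d_3 = 2.5; h_3 = 3; x_4 = 6.5; y_4 = 6; z_4 = 0.5; w_4 = 2.5; h_4 = 3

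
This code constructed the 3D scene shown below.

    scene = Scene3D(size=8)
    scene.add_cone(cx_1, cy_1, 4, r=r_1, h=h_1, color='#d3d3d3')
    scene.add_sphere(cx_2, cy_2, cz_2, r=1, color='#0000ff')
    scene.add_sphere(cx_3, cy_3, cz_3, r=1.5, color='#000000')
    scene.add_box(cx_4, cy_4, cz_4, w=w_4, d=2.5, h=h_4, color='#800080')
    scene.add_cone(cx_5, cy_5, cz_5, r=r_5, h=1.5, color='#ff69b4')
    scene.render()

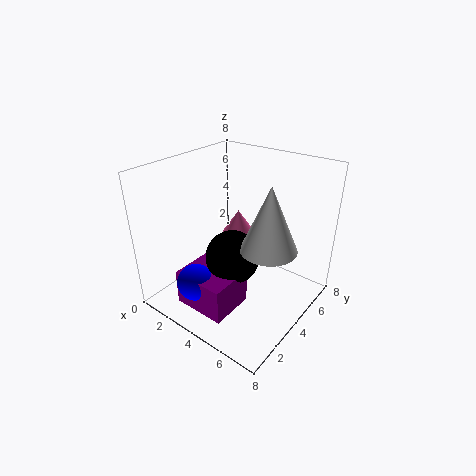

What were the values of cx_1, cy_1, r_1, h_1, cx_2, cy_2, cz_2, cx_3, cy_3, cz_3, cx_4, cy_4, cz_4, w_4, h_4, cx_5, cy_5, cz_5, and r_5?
cx_1 = 6
cy_1 = 4
r_1 = 1.5
h_1 = 3.5
cx_2 = 3
cy_2 = 1.5
cz_2 = 2
cx_3 = 4
cy_3 = 3.5
cz_3 = 3
cx_4 = 2
cy_4 = 1
cz_4 = 0.5
w_4 = 3
h_4 = 2
cx_5 = 2.5
cy_5 = 6
cz_5 = 3
r_5 = 1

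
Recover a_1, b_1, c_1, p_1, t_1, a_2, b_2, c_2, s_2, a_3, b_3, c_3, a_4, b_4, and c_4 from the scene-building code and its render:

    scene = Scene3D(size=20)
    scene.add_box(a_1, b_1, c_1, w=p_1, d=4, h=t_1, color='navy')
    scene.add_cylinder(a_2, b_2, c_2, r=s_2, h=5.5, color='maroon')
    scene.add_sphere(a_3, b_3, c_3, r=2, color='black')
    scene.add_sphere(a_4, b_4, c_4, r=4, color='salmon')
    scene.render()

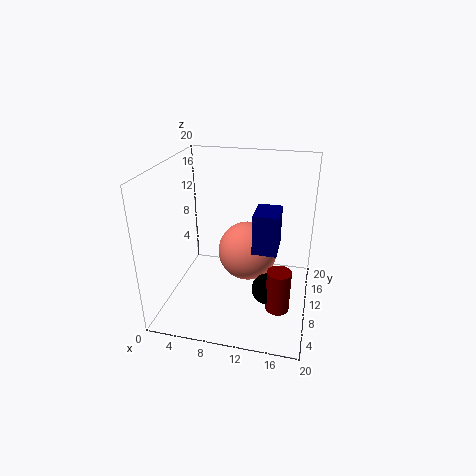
a_1 = 13; b_1 = 4.5; c_1 = 11; p_1 = 3; t_1 = 5; a_2 = 16.5; b_2 = 4.5; c_2 = 3.5; s_2 = 1.5; a_3 = 15; b_3 = 5.5; c_3 = 5.5; a_4 = 11.5; b_4 = 9.5; c_4 = 8.5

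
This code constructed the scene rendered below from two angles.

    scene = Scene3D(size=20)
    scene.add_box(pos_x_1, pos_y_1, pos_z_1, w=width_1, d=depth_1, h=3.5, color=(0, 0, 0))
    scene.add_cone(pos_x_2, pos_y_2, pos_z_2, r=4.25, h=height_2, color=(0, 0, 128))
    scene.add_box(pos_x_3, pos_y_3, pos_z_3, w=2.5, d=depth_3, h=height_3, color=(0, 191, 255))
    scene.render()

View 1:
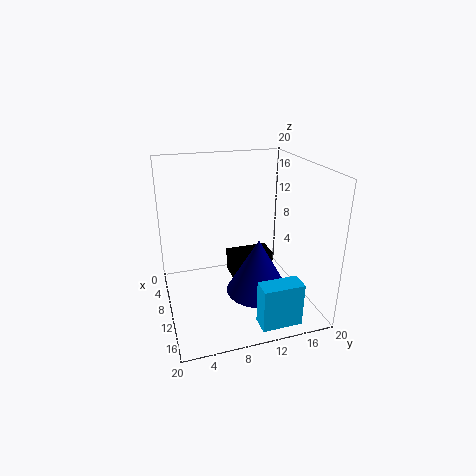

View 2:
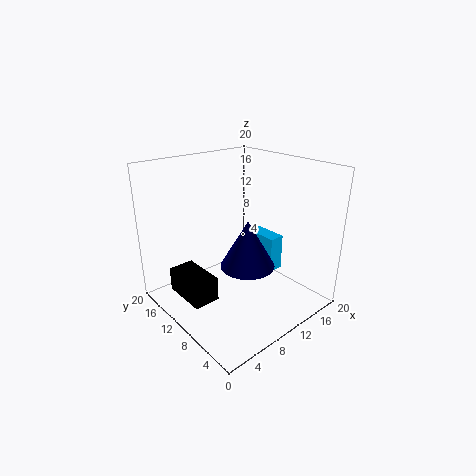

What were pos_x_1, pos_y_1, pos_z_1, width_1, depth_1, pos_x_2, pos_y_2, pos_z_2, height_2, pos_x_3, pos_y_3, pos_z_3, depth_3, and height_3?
pos_x_1 = 2.75; pos_y_1 = 10.25; pos_z_1 = 1.25; width_1 = 3.75; depth_1 = 6.75; pos_x_2 = 13.5; pos_y_2 = 11.75; pos_z_2 = 3.5; height_2 = 7.5; pos_x_3 = 17.25; pos_y_3 = 10.25; pos_z_3 = 1.5; depth_3 = 5.25; height_3 = 5.75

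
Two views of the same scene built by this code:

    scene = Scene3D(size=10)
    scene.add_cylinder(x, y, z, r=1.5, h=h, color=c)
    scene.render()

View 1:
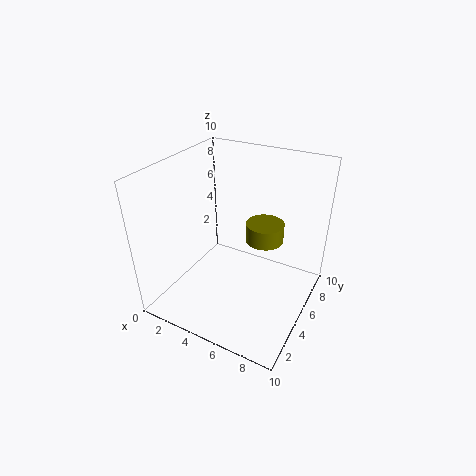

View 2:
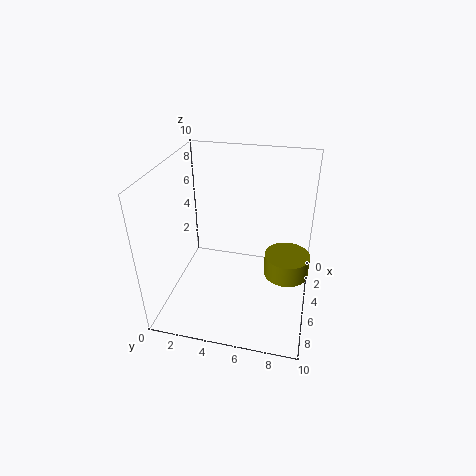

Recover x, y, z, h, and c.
x = 5.5, y = 8.5, z = 3, h = 1.5, c = 'olive'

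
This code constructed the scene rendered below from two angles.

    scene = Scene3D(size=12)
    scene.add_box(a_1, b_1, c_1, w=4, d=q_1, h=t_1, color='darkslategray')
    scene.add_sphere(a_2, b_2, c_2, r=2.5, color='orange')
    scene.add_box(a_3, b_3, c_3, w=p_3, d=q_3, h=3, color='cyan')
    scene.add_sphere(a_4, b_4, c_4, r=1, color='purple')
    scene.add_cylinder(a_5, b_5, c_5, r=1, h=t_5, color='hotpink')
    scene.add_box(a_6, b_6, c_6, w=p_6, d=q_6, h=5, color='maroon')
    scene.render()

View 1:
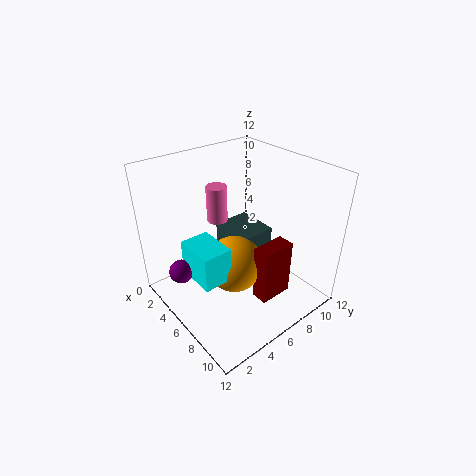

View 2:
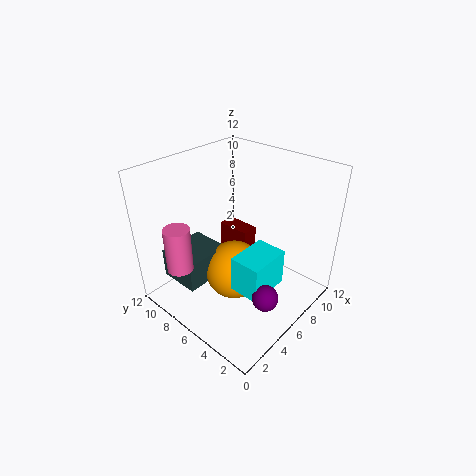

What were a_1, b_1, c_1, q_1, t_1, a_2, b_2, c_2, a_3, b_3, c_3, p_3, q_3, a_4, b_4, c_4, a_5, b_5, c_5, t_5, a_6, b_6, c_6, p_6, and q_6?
a_1 = 1.5
b_1 = 7
c_1 = 2.5
q_1 = 3.5
t_1 = 2.5
a_2 = 5.5
b_2 = 6
c_2 = 3
a_3 = 3.5
b_3 = 2
c_3 = 3
p_3 = 3.5
q_3 = 2.5
a_4 = 4
b_4 = 1.5
c_4 = 3.5
a_5 = 1
b_5 = 7.5
c_5 = 5
t_5 = 3.5
a_6 = 7.5
b_6 = 6.5
c_6 = 0.5
p_6 = 1.5
q_6 = 3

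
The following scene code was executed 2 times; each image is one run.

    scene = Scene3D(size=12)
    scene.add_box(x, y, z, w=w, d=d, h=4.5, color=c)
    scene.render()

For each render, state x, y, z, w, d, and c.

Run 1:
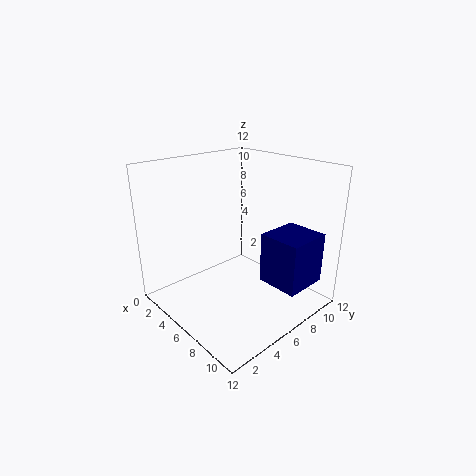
x = 6.75, y = 8, z = 1.5, w = 3.75, d = 4, c = 'navy'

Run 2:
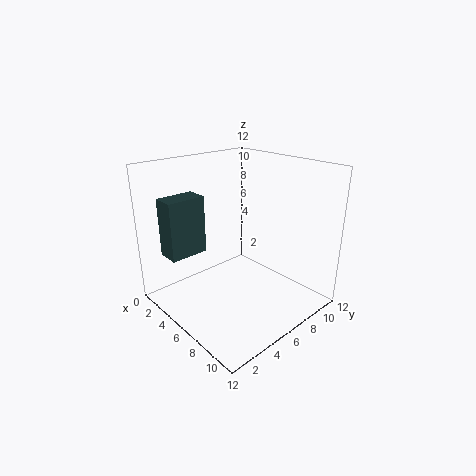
x = 3.5, y = 0.25, z = 5.5, w = 1.75, d = 3, c = 'darkslategray'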